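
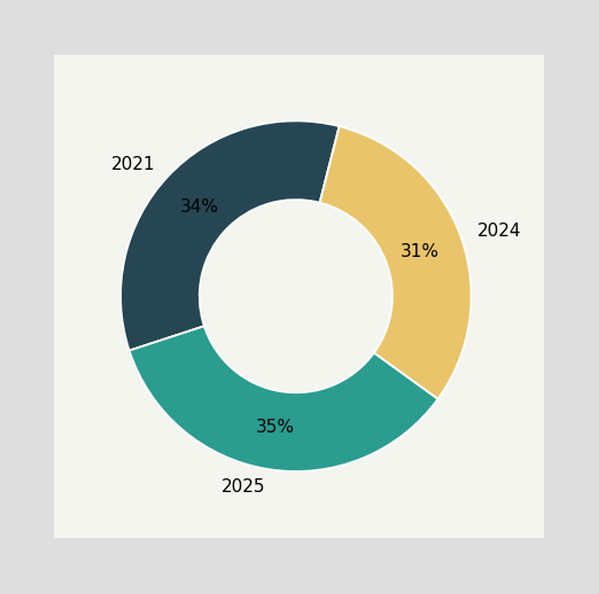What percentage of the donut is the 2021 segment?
34%

The 2021 segment takes up 34% of the ring.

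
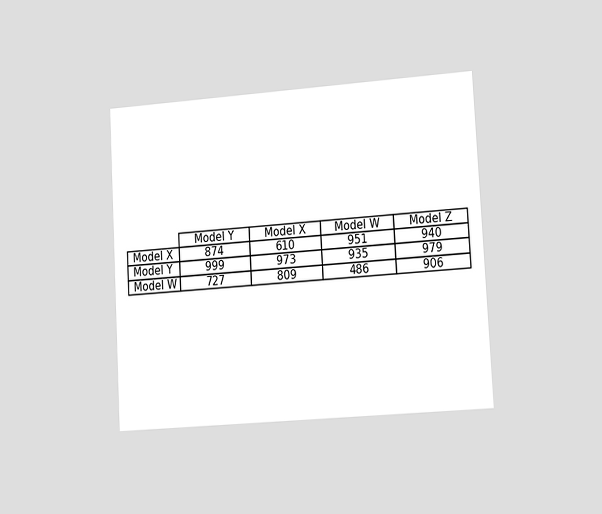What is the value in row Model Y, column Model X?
973

The chart is tilted about 3° counter-clockwise and viewed slightly from the right. The (Model Y, Model X) cell reads 973.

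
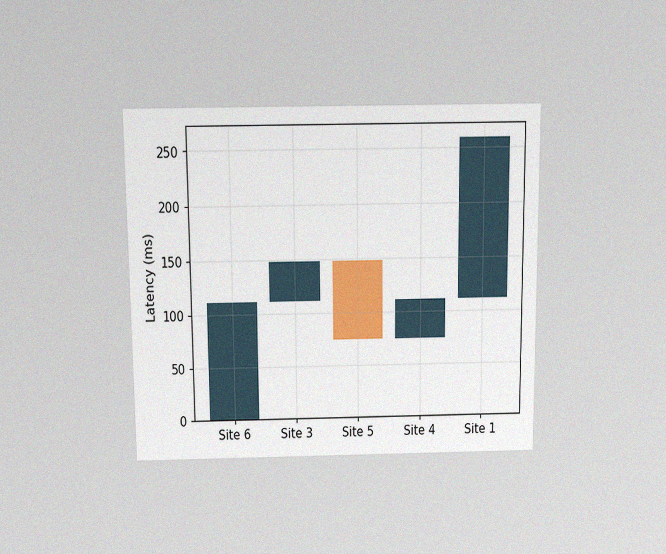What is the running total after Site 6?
The chart is viewed slightly from above, with some photo noise. After Site 6 the running total reaches 111ms.

111ms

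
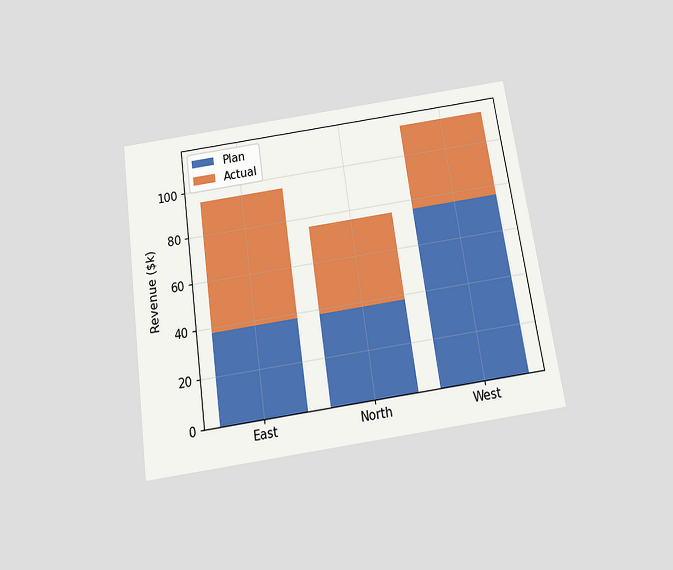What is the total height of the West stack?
The chart is tilted about 8° counter-clockwise and viewed slightly from below. The West stack's top reaches $114k on the y-axis.

$114k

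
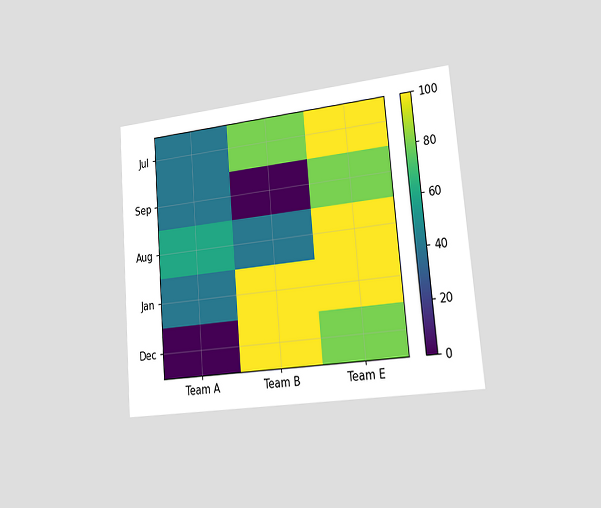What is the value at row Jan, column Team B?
100

The chart is tilted about 5° counter-clockwise and viewed slightly from the right. Matching cell (Jan, Team B) against the colorbar gives 100.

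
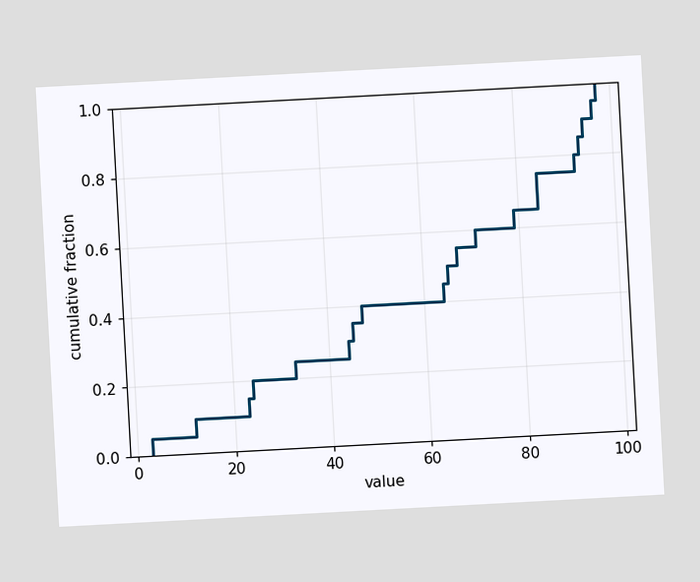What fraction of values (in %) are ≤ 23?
The chart is tilted about 3° counter-clockwise. At x=23 the ECDF step is at 15%.

15%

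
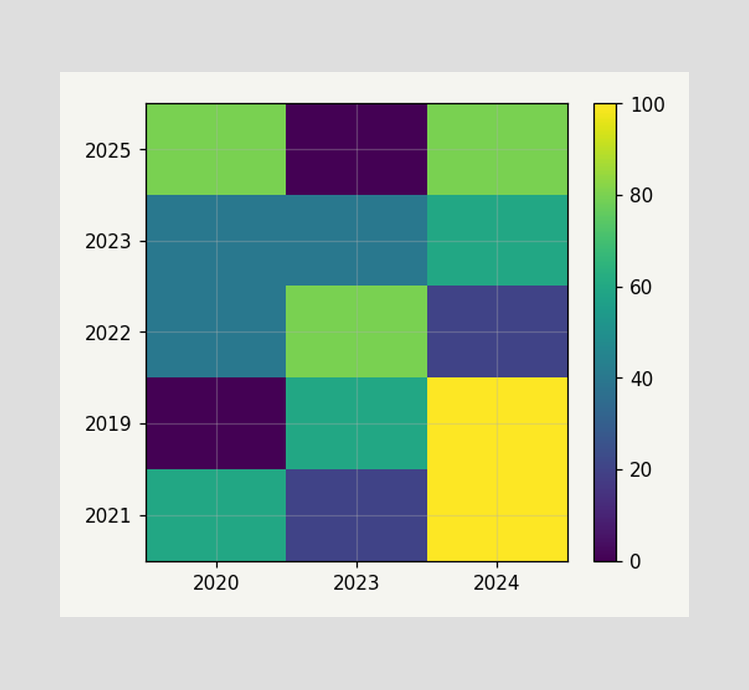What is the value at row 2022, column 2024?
20

Matching cell (2022, 2024) against the colorbar gives 20.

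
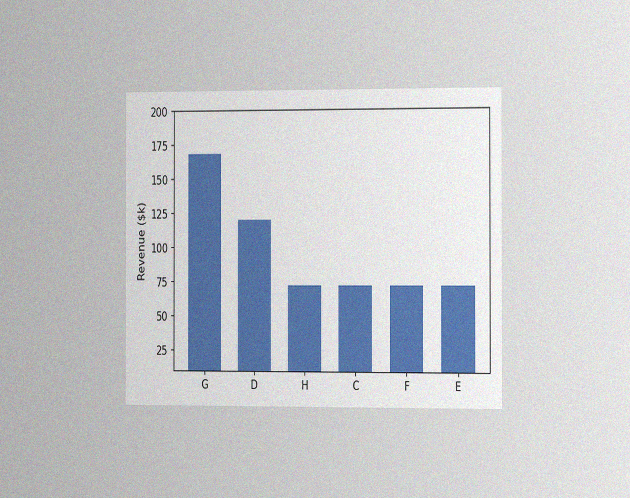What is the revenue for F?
The chart is viewed slightly from the right, with some photo noise. Reading along the chart's y-axis, the F bar reaches $72k.

$72k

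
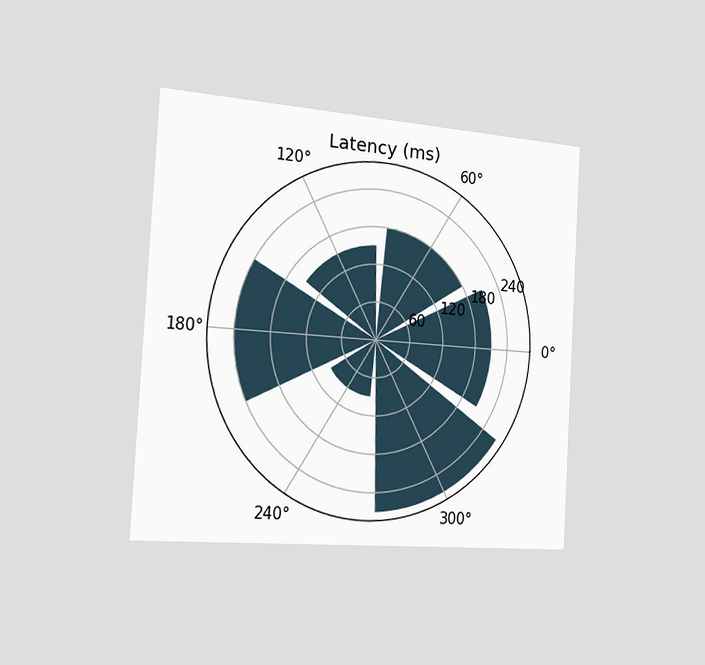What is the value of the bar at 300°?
The chart is tilted about 3° clockwise and viewed slightly from the left. The bar at 300° reaches 270ms on the radial axis.

270ms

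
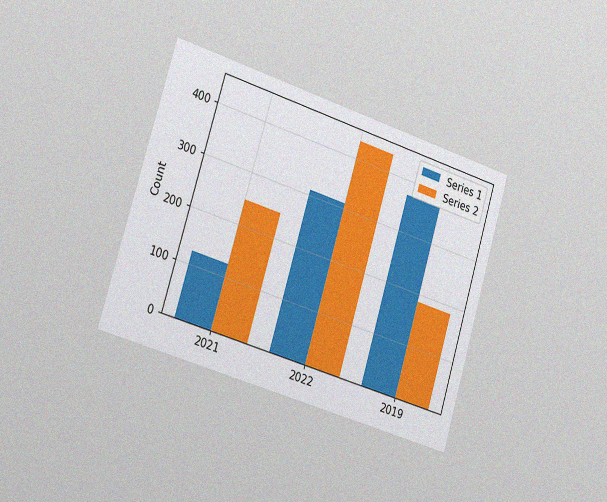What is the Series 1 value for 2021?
The chart is tilted about 17° clockwise and viewed slightly from the left, with some photo noise. The Series 1 bar at 2021 reaches 124 on the y-axis.

124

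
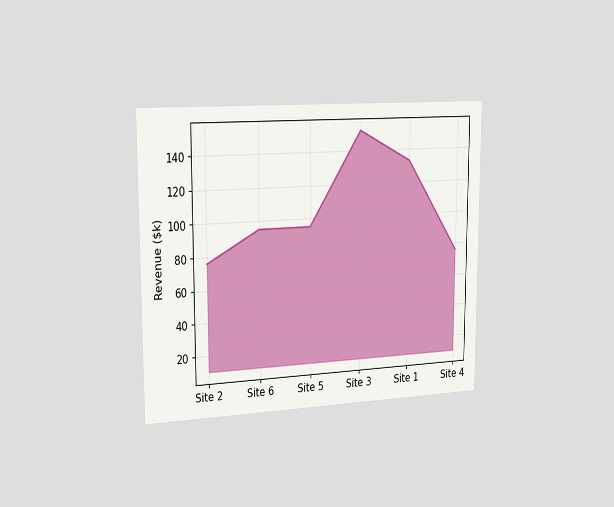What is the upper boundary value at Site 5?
$95k

The chart is viewed slightly from the left. At Site 5 the upper boundary is at $95k.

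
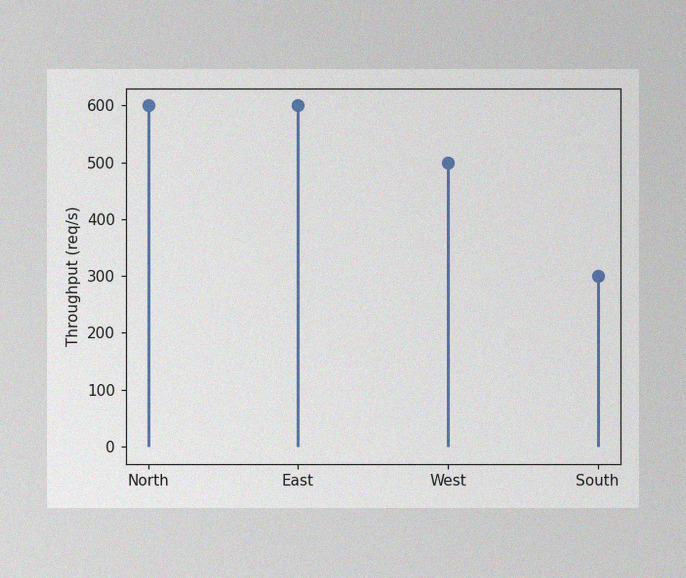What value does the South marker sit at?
The image has some photo noise and uneven lighting. The South marker sits at 300req/s.

300req/s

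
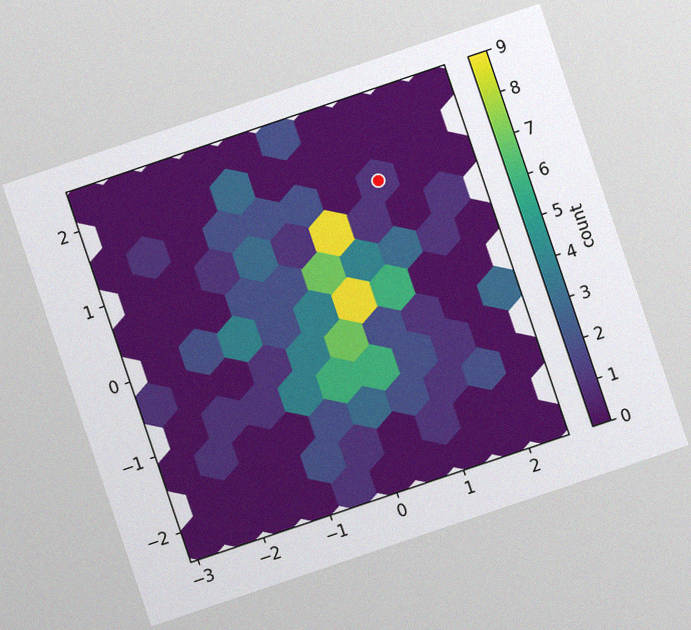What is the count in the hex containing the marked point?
The chart is tilted about 19° counter-clockwise, with some photo noise. The marked hex reads 1 on the colorbar.

1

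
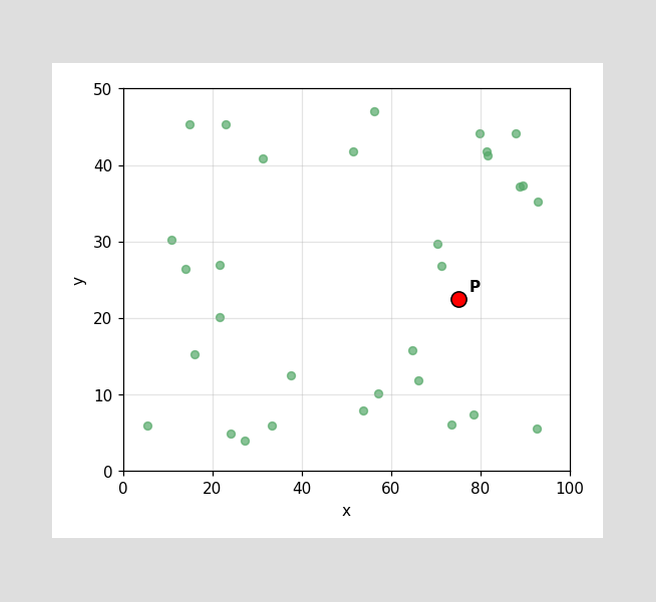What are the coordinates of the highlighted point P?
(75, 22.5)

Following the gridlines from P to each axis, P sits at (75, 22.5).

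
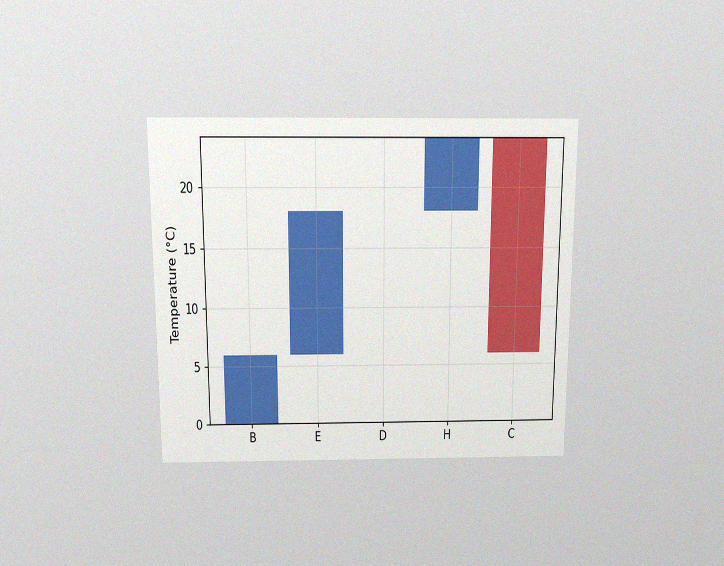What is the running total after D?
The chart is viewed slightly from above, with some photo noise. After D the running total reaches 18°C.

18°C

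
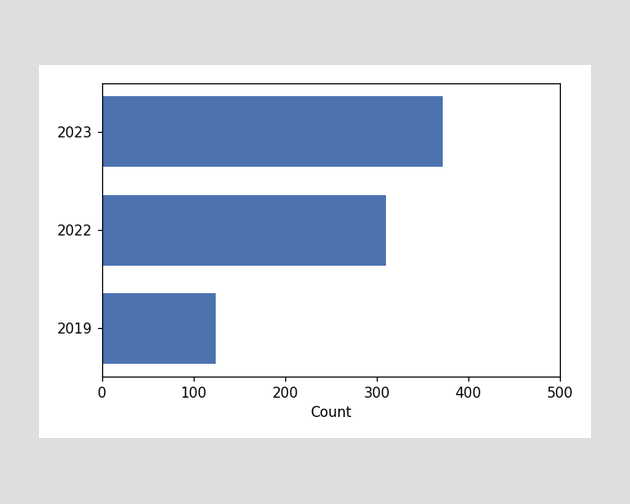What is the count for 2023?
372

Reading along the chart's x-axis, the 2023 bar reaches 372.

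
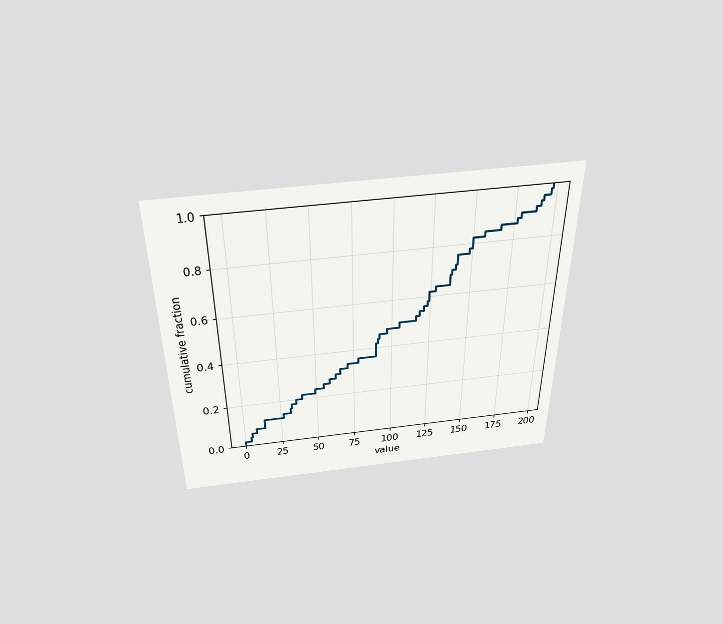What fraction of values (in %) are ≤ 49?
The chart is viewed slightly from above. At x=49 the ECDF step is at 24%.

24%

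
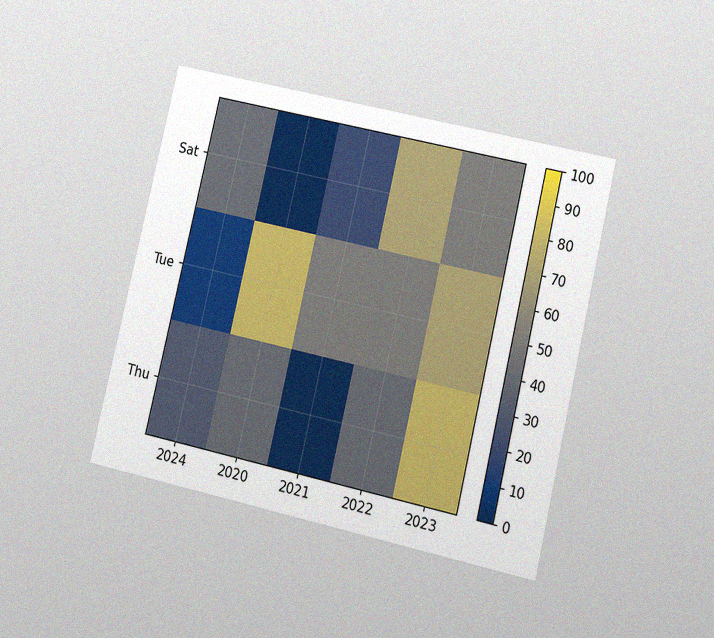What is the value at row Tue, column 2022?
50

The chart is tilted about 13° clockwise and viewed at a slight angle, with some photo noise. Matching cell (Tue, 2022) against the colorbar gives 50.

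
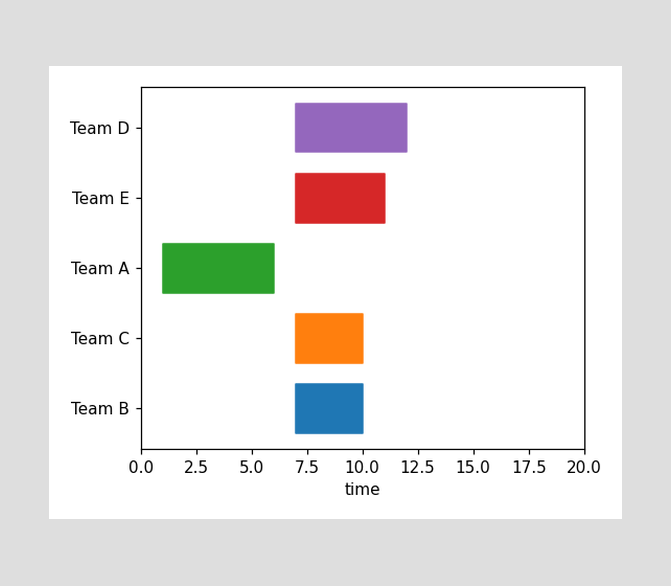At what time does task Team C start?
The Team C bar begins at t=7.

7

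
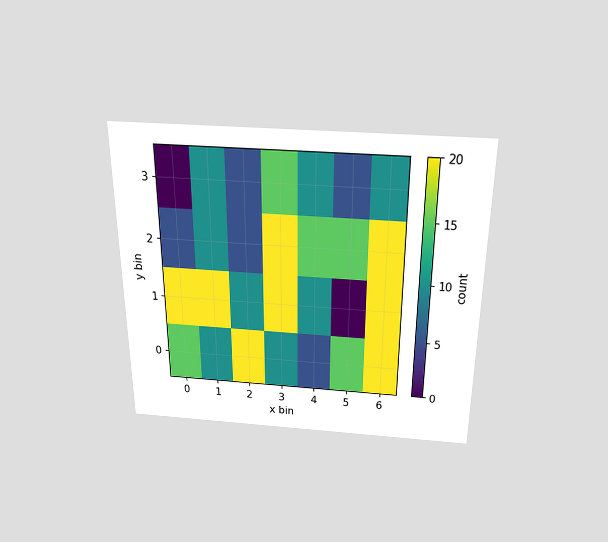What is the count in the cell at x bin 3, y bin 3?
The chart is viewed slightly from above. Matching the cell (3, 3) against the colorbar gives 15.

15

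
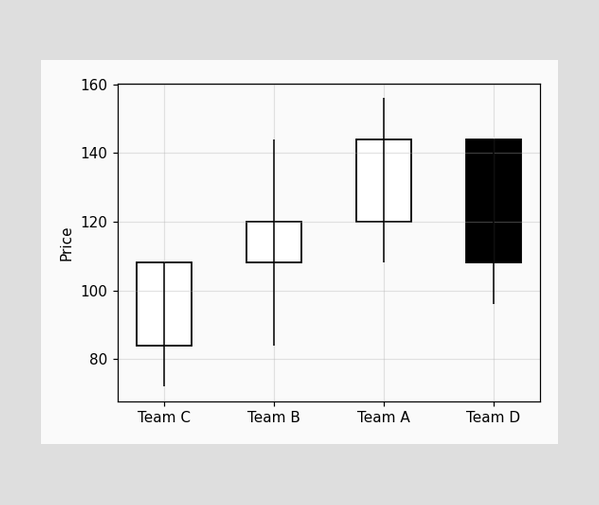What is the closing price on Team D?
108

The Team D candle closes at 108.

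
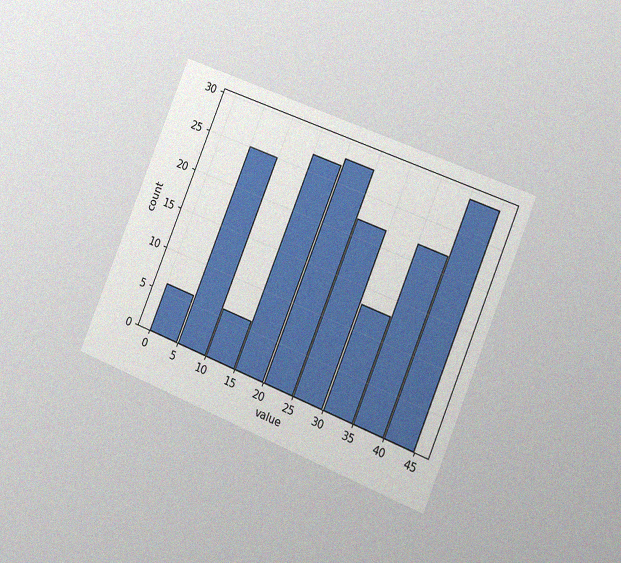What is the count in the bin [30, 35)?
The chart is tilted about 22° clockwise and viewed slightly from the right, with some photo noise. The [30, 35) bin has height 13.

13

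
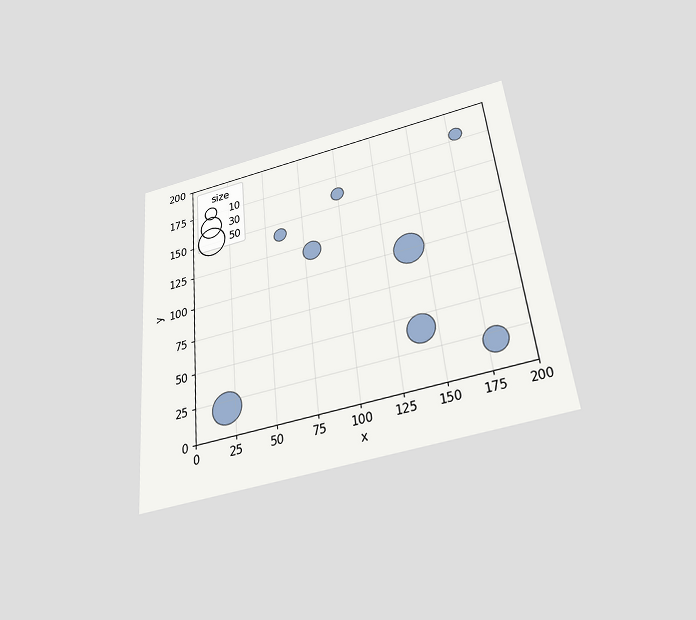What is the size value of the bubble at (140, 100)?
50

The chart is tilted about 6° counter-clockwise and viewed slightly from below. Matching the bubble at (140, 100) against the size legend gives 50.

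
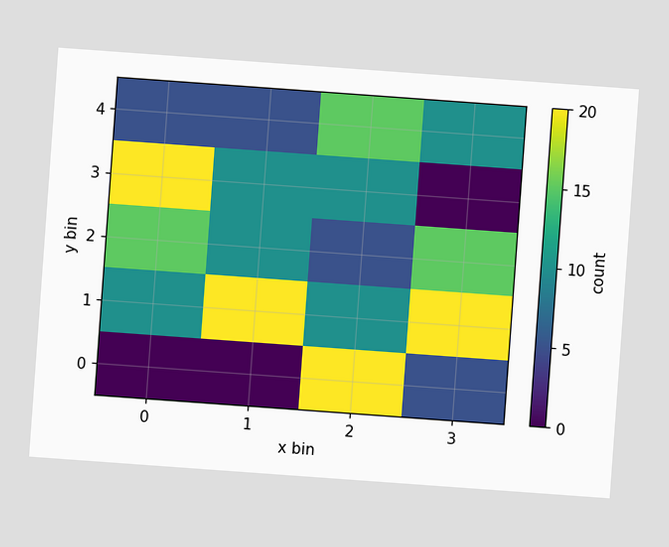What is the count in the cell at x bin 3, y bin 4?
10

The chart is tilted about 4° clockwise. Matching the cell (3, 4) against the colorbar gives 10.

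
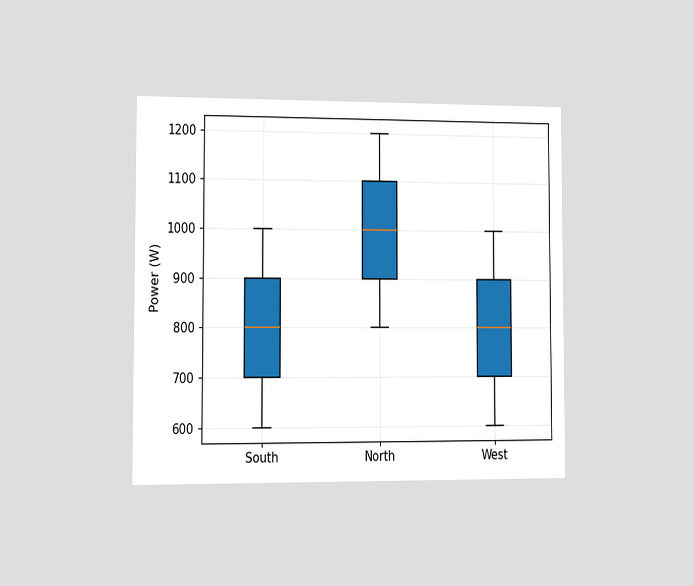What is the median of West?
800W

The chart is viewed at a slight angle. The median line in the West box sits at 800W.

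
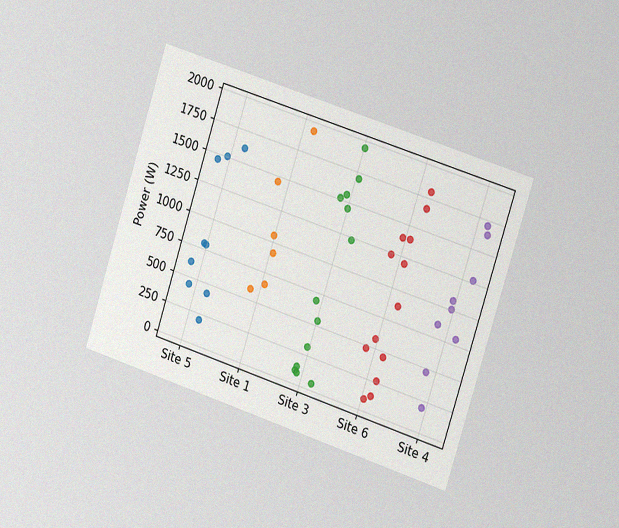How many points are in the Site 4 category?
9

The chart is tilted about 18° clockwise and viewed slightly from the right, with some photo noise. Counting the markers in the Site 4 column gives 9.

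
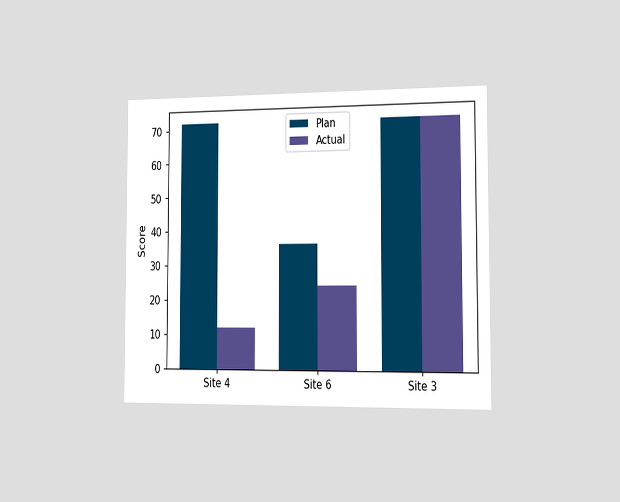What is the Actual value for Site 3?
72

The chart is viewed slightly from the right. The Actual bar at Site 3 reaches 72 on the y-axis.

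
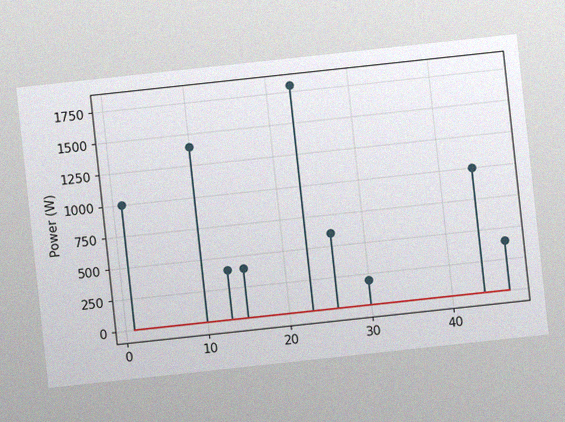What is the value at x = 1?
The chart is tilted about 6° counter-clockwise, with some photo noise. The stem at x=1 reaches 1000W.

1000W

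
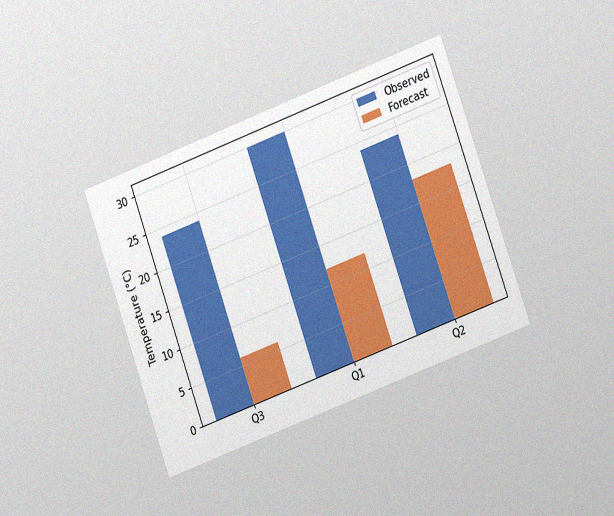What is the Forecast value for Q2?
The chart is tilted about 20° counter-clockwise and viewed at a slight angle, with some photo noise. The Forecast bar at Q2 reaches 18°C on the y-axis.

18°C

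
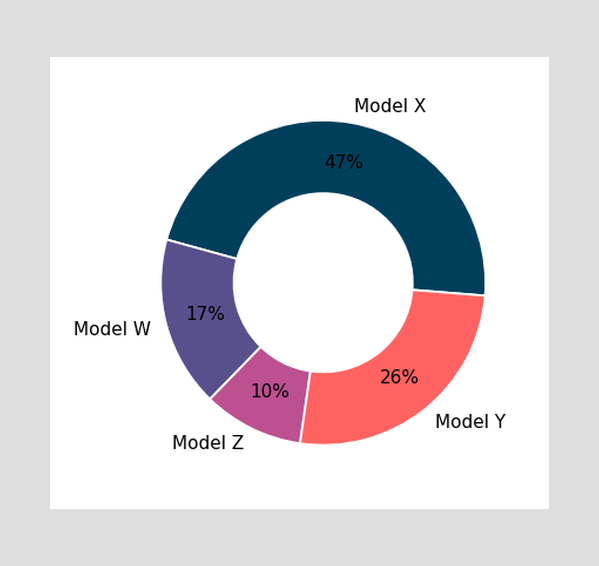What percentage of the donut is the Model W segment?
17%

The Model W segment takes up 17% of the ring.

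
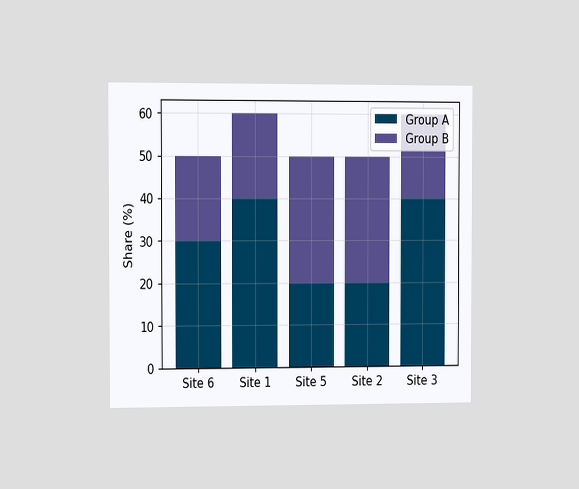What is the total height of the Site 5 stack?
The chart is viewed slightly from the left. The Site 5 stack's top reaches 50% on the y-axis.

50%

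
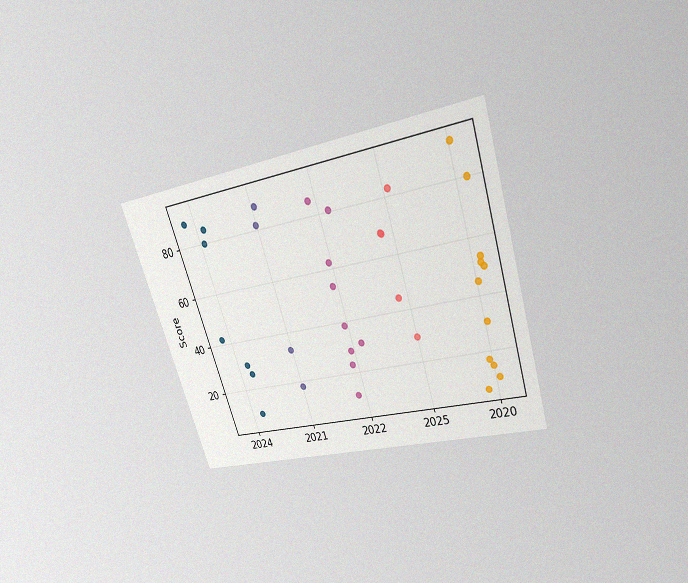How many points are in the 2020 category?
11

The chart is tilted about 18° counter-clockwise and viewed slightly from above, with some photo noise. Counting the markers in the 2020 column gives 11.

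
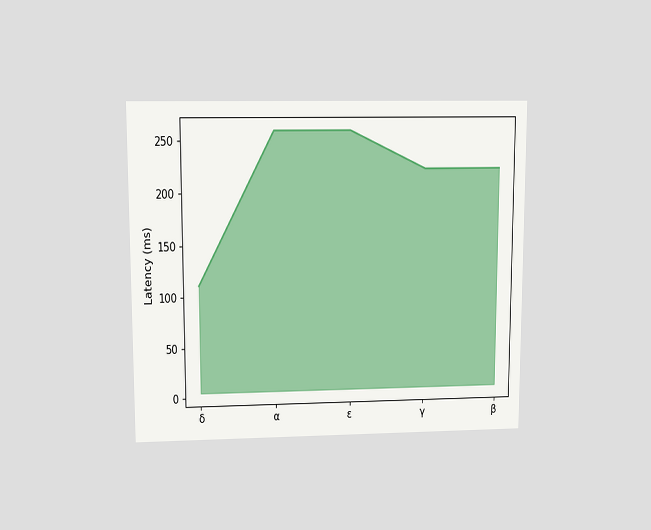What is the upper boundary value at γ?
The chart is viewed at a slight angle. At γ the upper boundary is at 222ms.

222ms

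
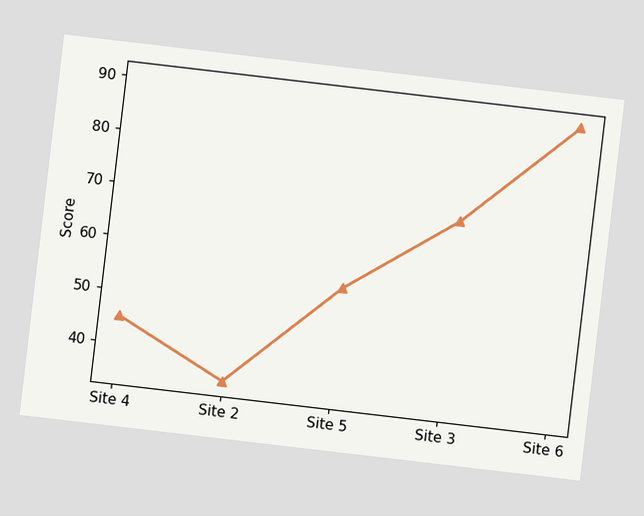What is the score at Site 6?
90

The chart is tilted about 7° clockwise. At Site 6, the line is at 90.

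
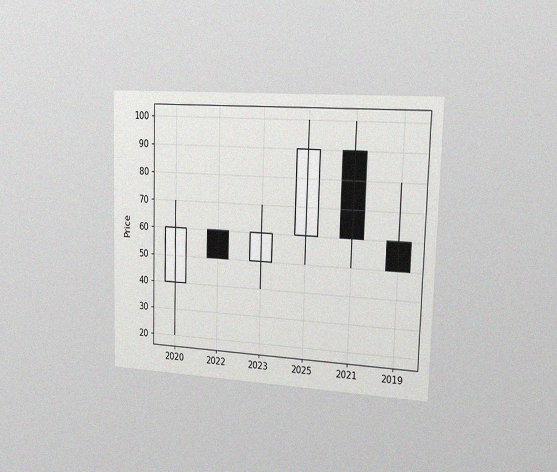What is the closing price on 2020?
The chart is viewed slightly from the right, with some photo noise. The 2020 candle closes at 60.

60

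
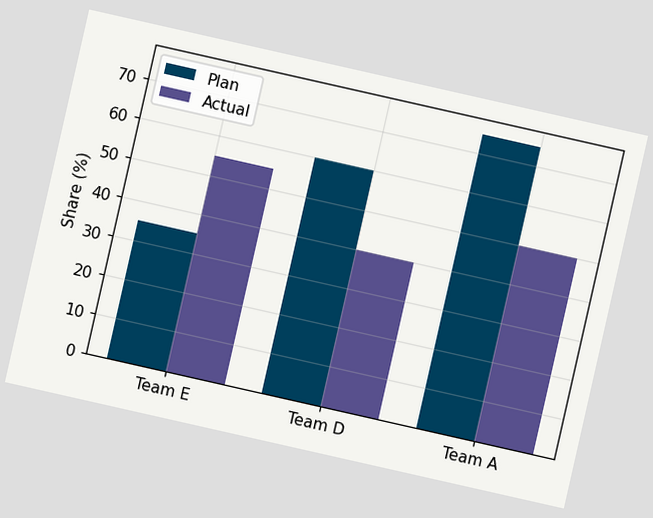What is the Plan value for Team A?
75%

The chart is tilted about 13° clockwise. The Plan bar at Team A reaches 75% on the y-axis.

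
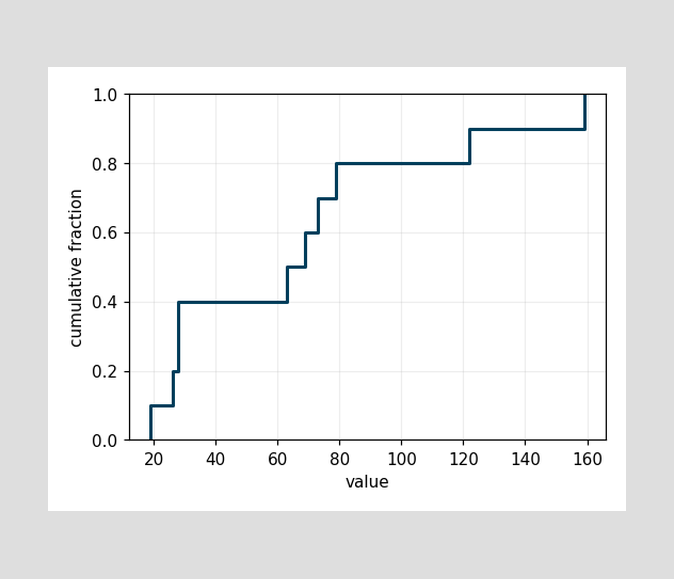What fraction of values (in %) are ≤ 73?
70%

At x=73 the ECDF step is at 70%.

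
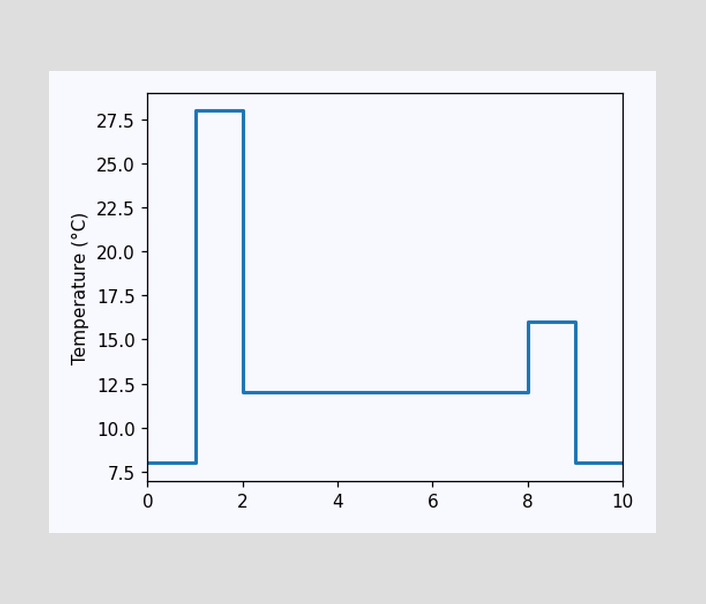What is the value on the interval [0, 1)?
On [0, 1) the step sits at 8°C.

8°C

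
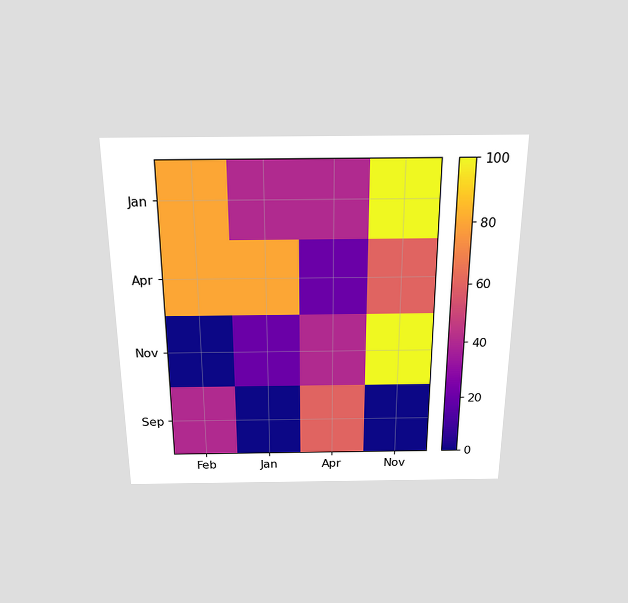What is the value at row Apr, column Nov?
60

The chart is viewed slightly from above. Matching cell (Apr, Nov) against the colorbar gives 60.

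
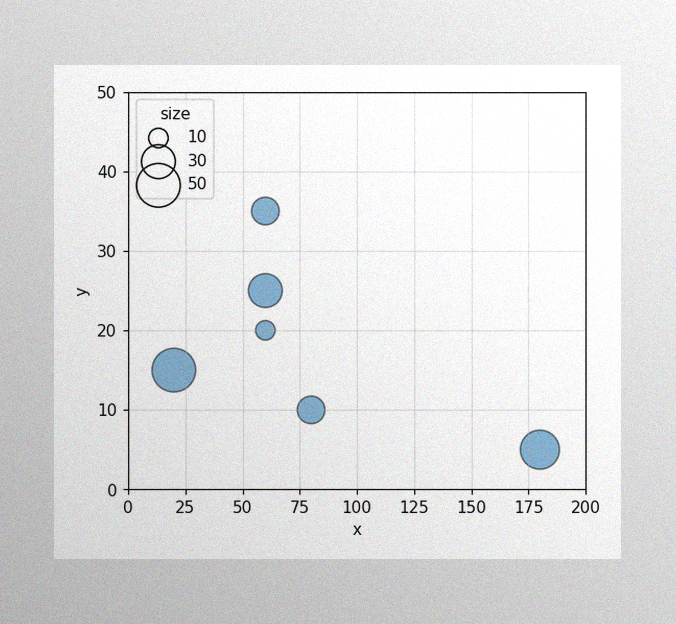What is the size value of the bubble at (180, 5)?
The image has some photo noise and uneven lighting. Matching the bubble at (180, 5) against the size legend gives 40.

40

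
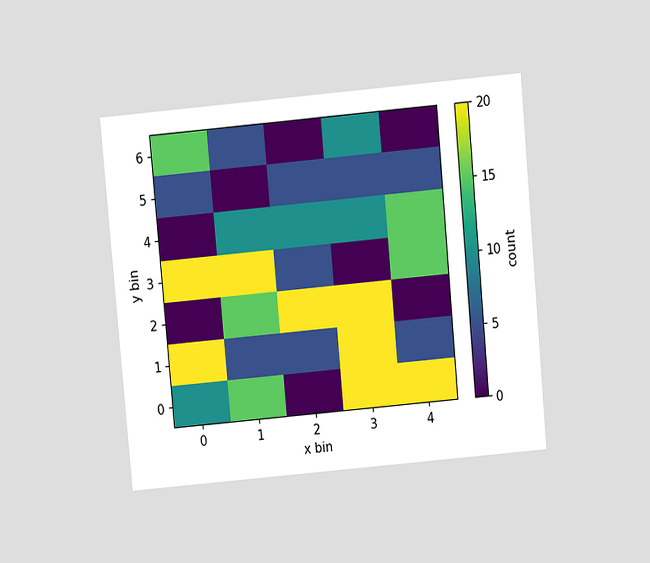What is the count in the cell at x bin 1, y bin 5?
The chart is tilted about 5° counter-clockwise and viewed at a slight angle. Matching the cell (1, 5) against the colorbar gives 0.

0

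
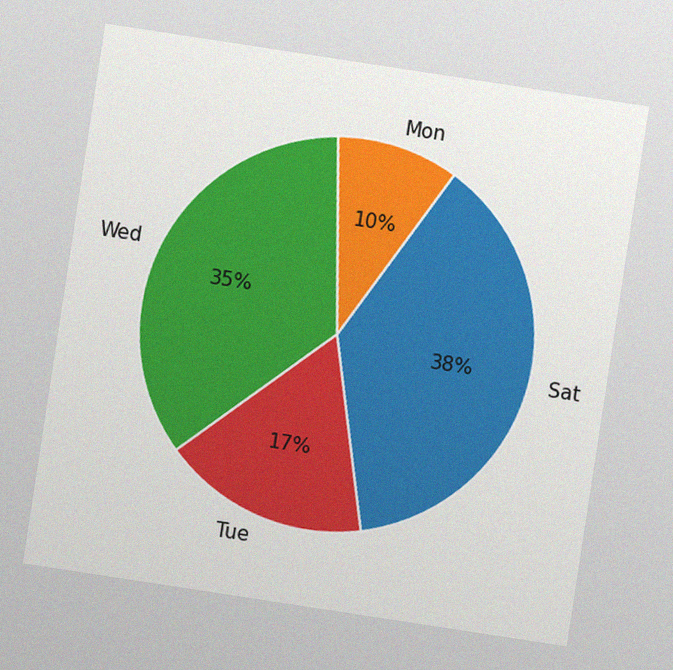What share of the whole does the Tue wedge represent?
17%

The chart is tilted about 9° clockwise, with some photo noise. The Tue slice takes up 17% of the pie.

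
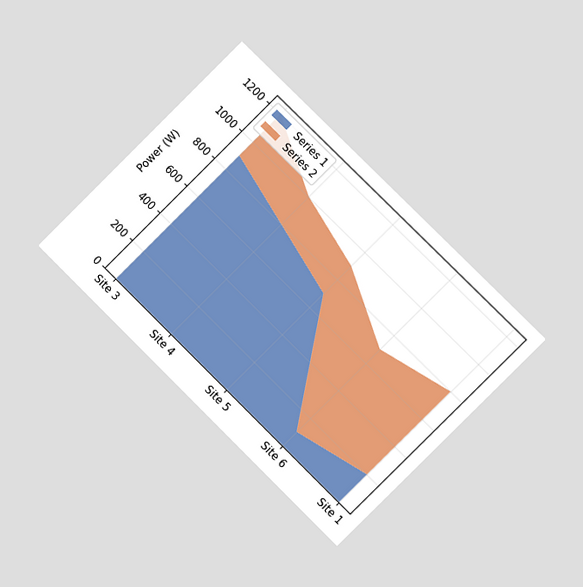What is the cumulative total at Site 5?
The chart is tilted about 45° clockwise and viewed at a slight angle. The stacked total at Site 5 reaches 900W.

900W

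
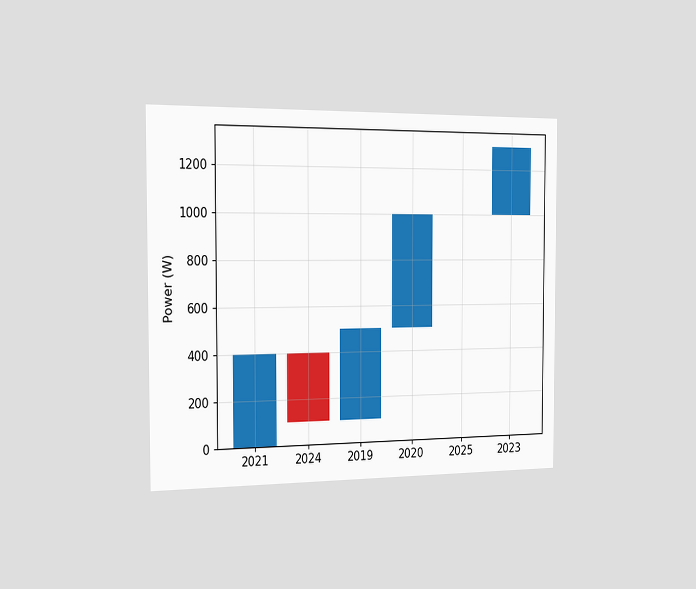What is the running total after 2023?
1300W

The chart is viewed slightly from the left. After 2023 the running total reaches 1300W.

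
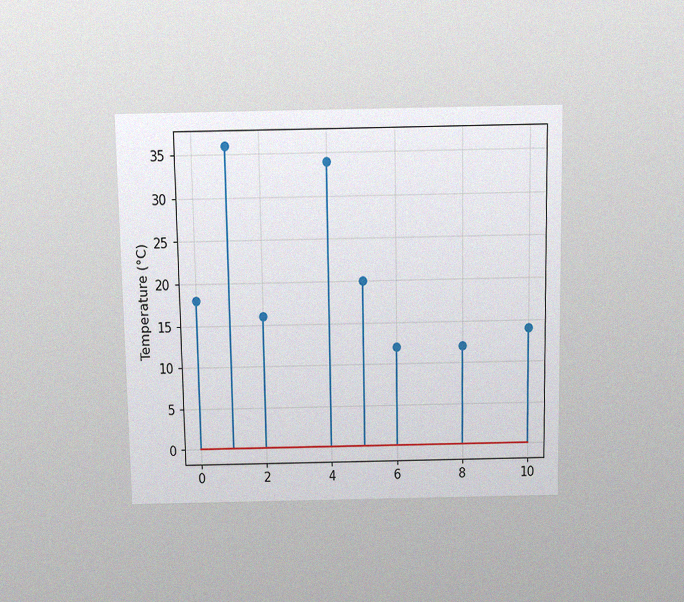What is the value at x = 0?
18°C

The chart is viewed slightly from above, with some photo noise. The stem at x=0 reaches 18°C.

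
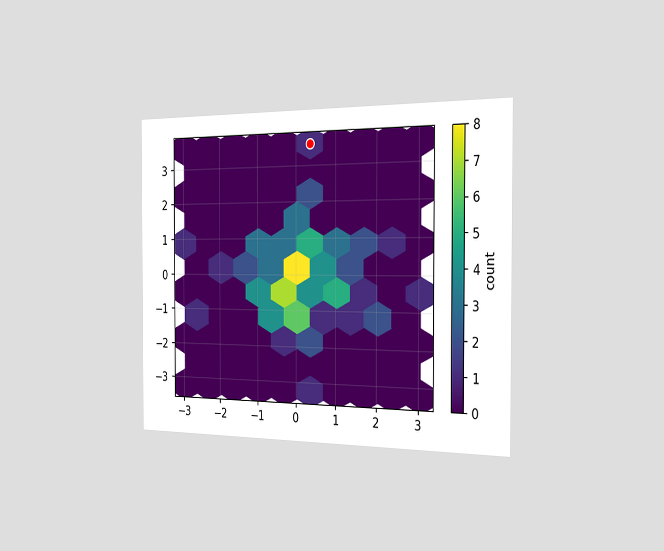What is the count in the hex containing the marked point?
The chart is viewed slightly from the right. The marked hex reads 1 on the colorbar.

1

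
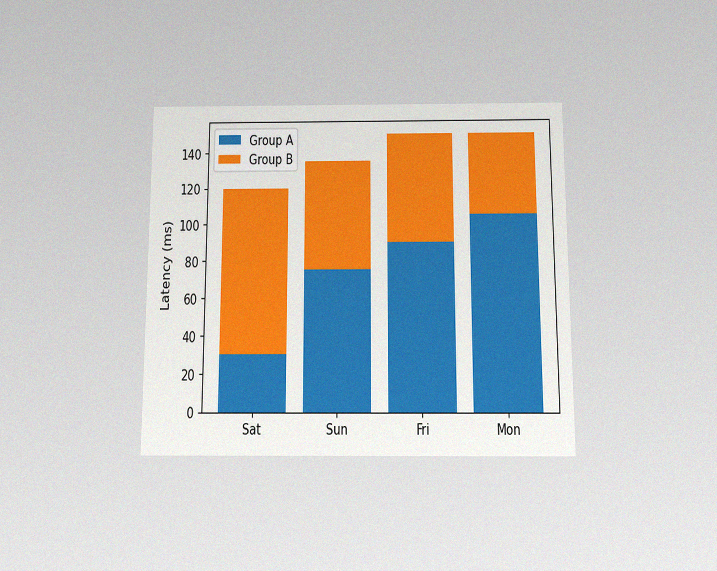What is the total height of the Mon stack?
The chart is viewed slightly from below, with some photo noise. The Mon stack's top reaches 150ms on the y-axis.

150ms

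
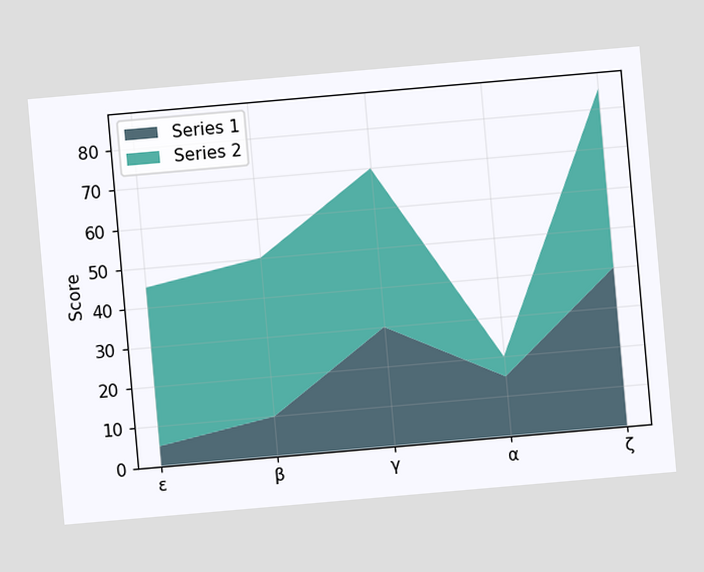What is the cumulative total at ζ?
85

The chart is tilted about 5° counter-clockwise. The stacked total at ζ reaches 85.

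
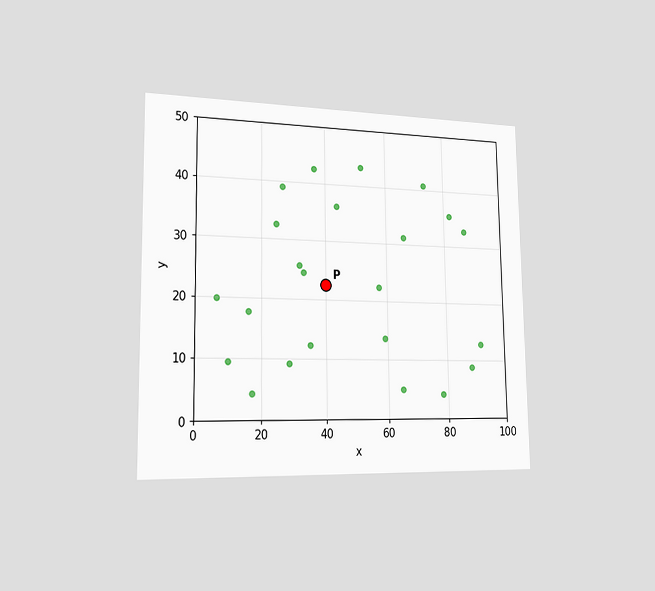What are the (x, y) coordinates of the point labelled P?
(40, 22.5)

The chart is viewed slightly from the left. Following the gridlines from P to each axis, P sits at (40, 22.5).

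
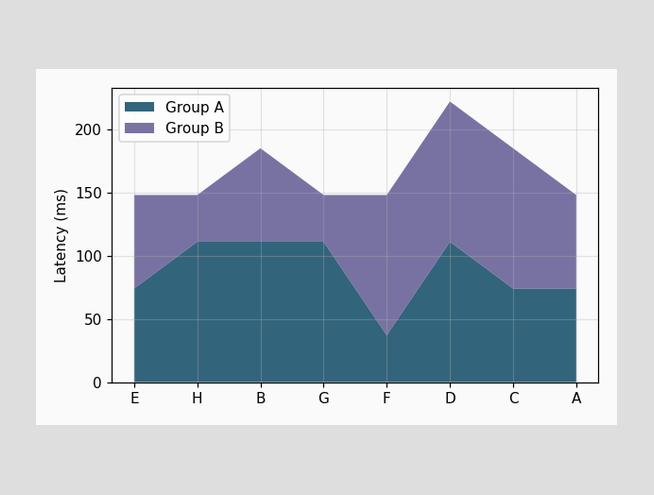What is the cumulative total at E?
The stacked total at E reaches 148ms.

148ms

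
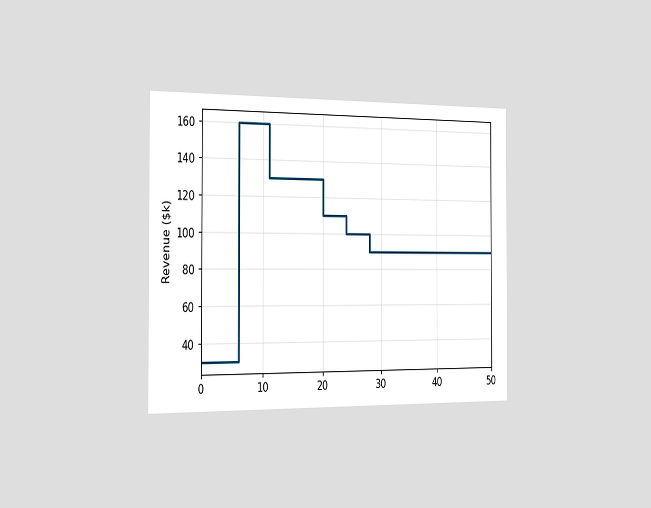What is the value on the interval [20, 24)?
$110k

The chart is viewed slightly from the left. On [20, 24) the step sits at $110k.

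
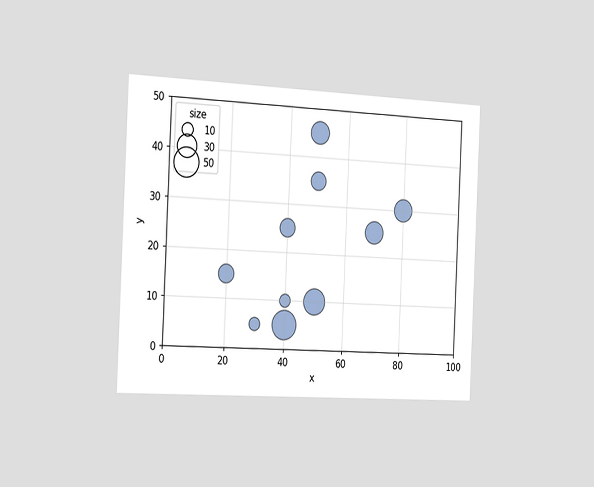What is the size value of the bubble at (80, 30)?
30

The chart is tilted about 3° clockwise and viewed slightly from the left. Matching the bubble at (80, 30) against the size legend gives 30.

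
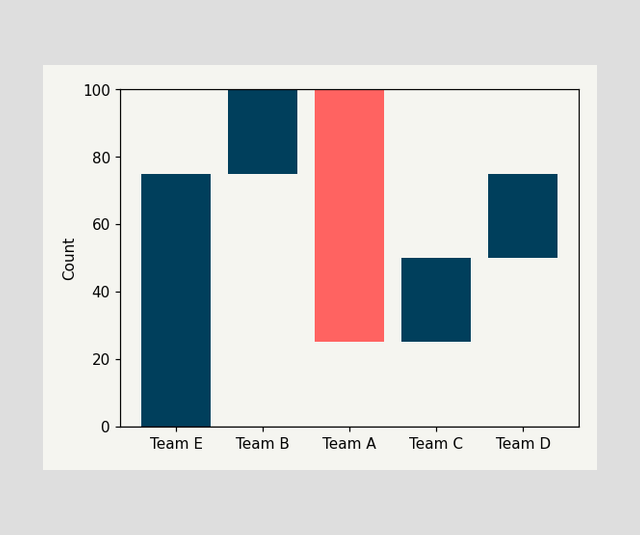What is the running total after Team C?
After Team C the running total reaches 50.

50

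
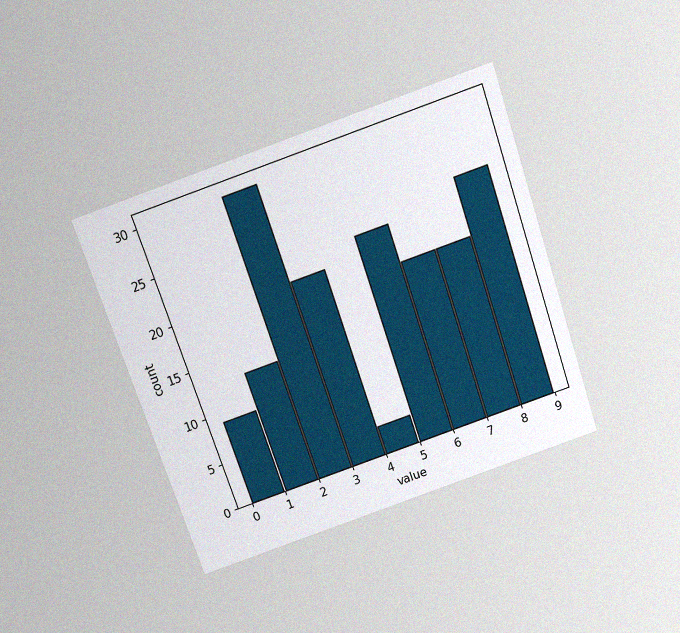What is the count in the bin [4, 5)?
3

The chart is tilted about 19° counter-clockwise and viewed slightly from above, with some photo noise. The [4, 5) bin has height 3.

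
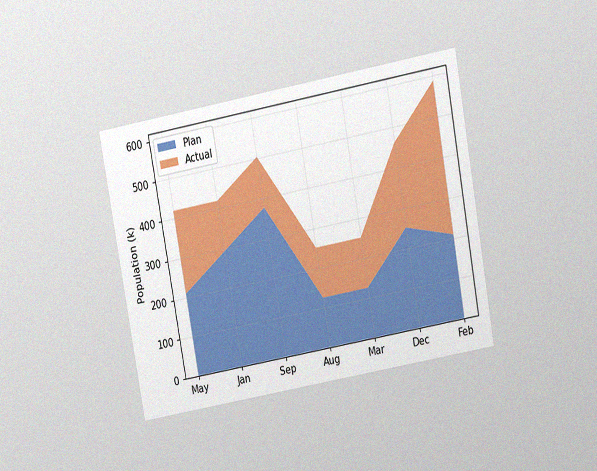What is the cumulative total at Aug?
252k

The chart is tilted about 10° counter-clockwise and viewed slightly from above, with some photo noise. The stacked total at Aug reaches 252k.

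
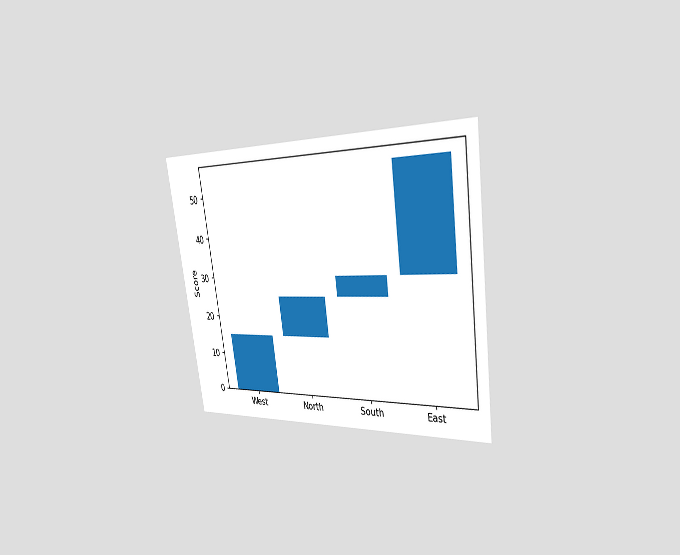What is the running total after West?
The chart is tilted about 8° counter-clockwise and viewed slightly from the right. After West the running total reaches 15.

15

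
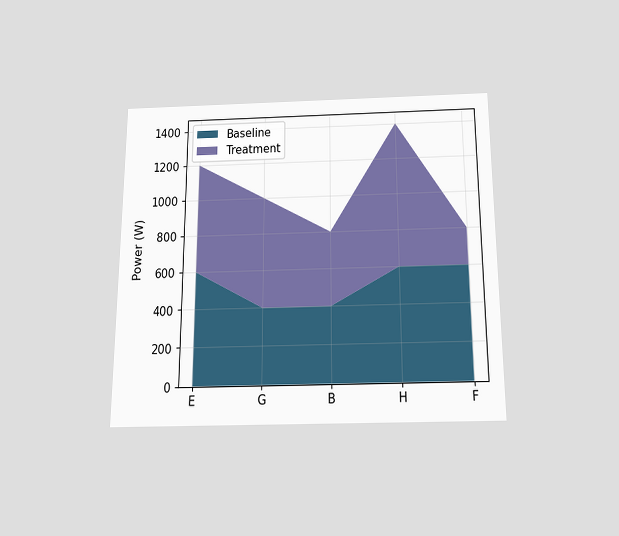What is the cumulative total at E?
The chart is viewed slightly from below. The stacked total at E reaches 1200W.

1200W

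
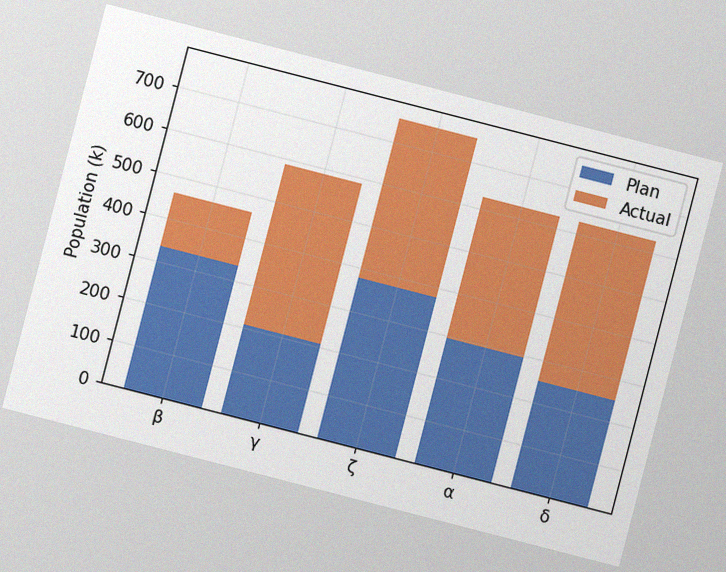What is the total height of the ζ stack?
756k

The chart is tilted about 14° clockwise, with some photo noise. The ζ stack's top reaches 756k on the y-axis.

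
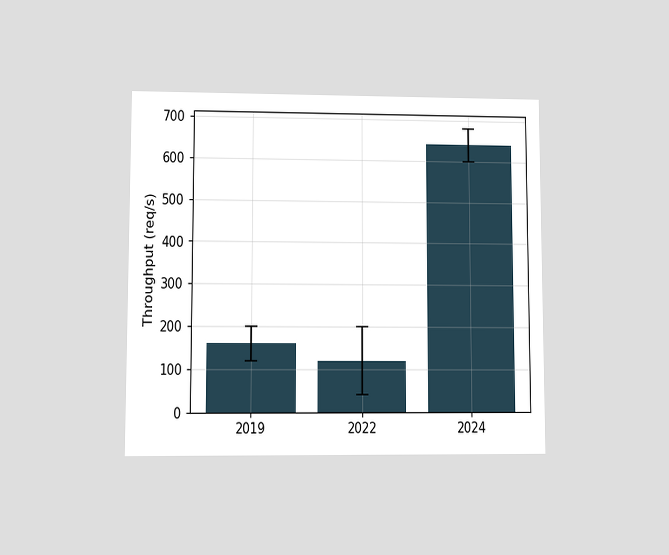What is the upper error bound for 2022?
The chart is viewed at a slight angle. The 2022 bar's upper whisker reaches 200req/s.

200req/s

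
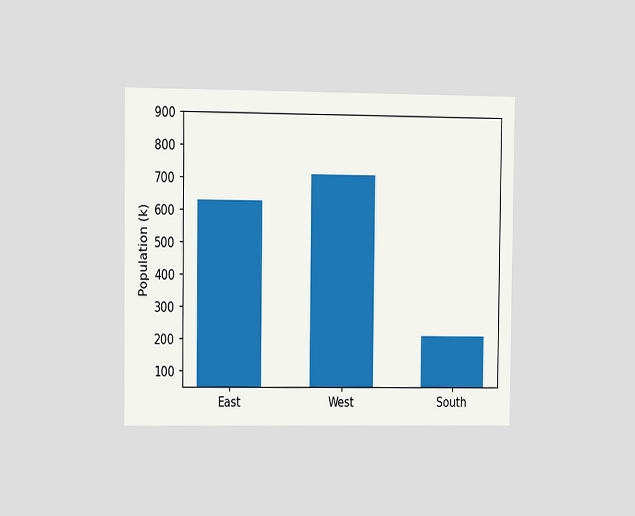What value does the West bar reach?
The chart is viewed at a slight angle. Reading along the chart's y-axis, the West bar reaches 714k.

714k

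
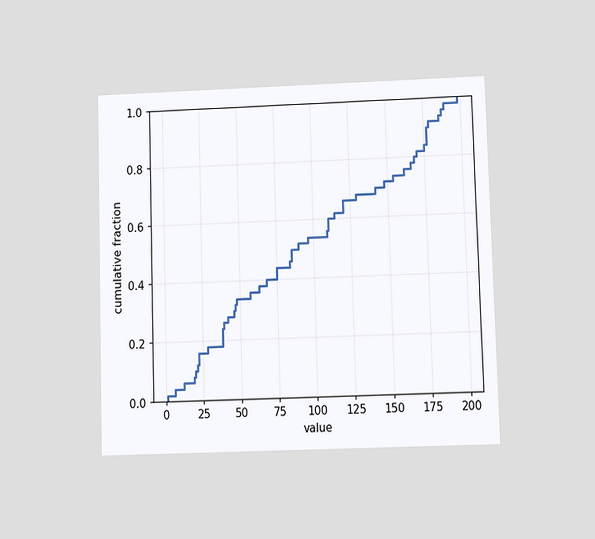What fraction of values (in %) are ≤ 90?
52%

The chart is viewed at a slight angle. At x=90 the ECDF step is at 52%.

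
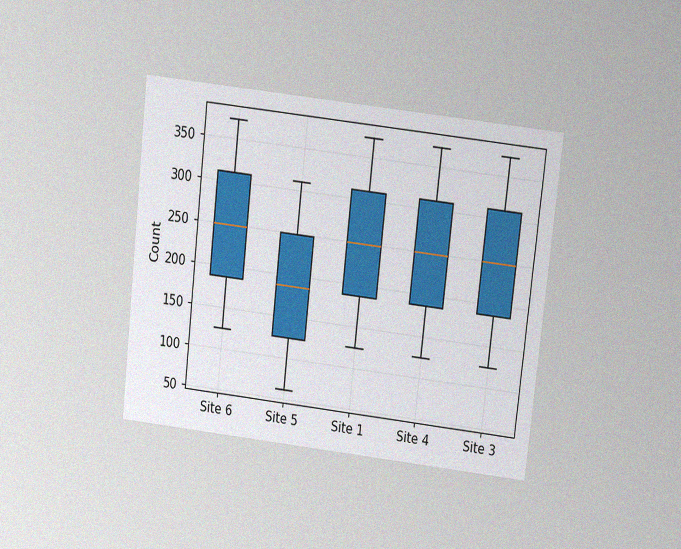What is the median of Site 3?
248

The chart is tilted about 6° clockwise and viewed slightly from above, with some photo noise. The median line in the Site 3 box sits at 248.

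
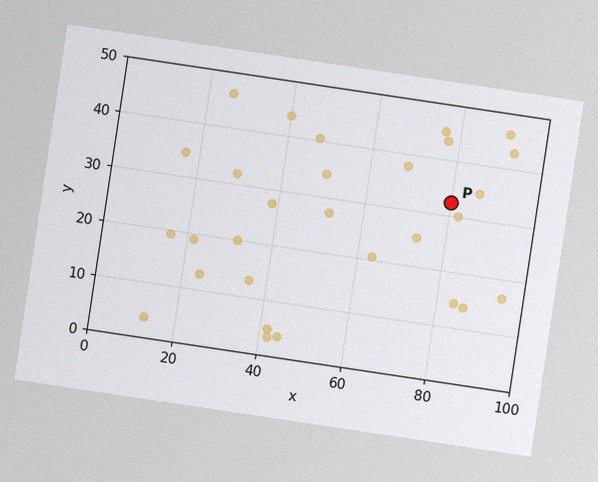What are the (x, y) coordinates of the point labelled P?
(80, 32.5)

The chart is tilted about 9° clockwise, with some photo noise. Following the gridlines from P to each axis, P sits at (80, 32.5).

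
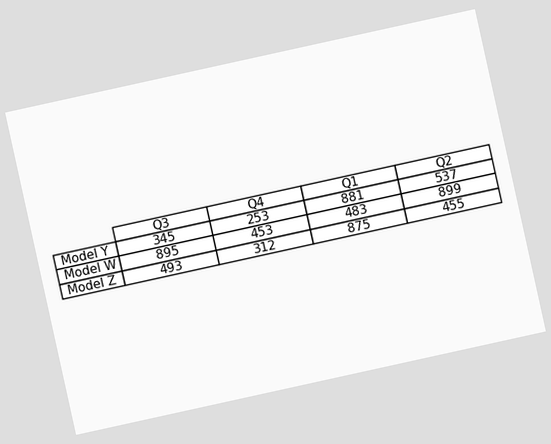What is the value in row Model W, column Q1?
483

The chart is tilted about 12° counter-clockwise. The (Model W, Q1) cell reads 483.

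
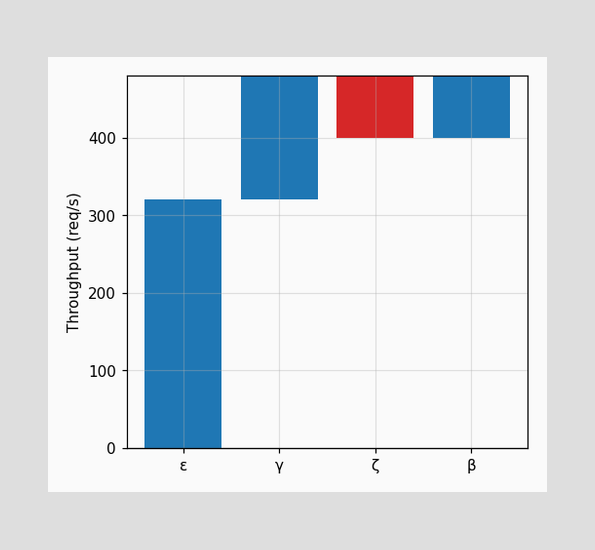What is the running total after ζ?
After ζ the running total reaches 400req/s.

400req/s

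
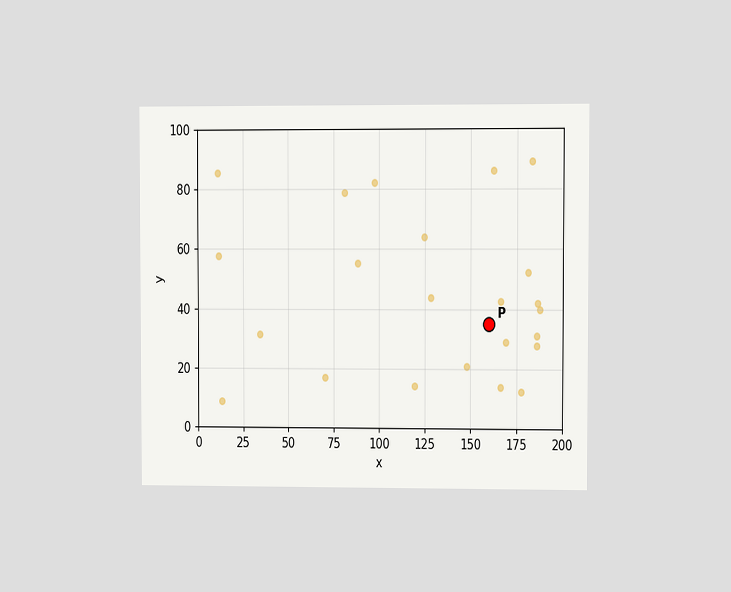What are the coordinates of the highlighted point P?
(160, 35)

The chart is viewed at a slight angle. Following the gridlines from P to each axis, P sits at (160, 35).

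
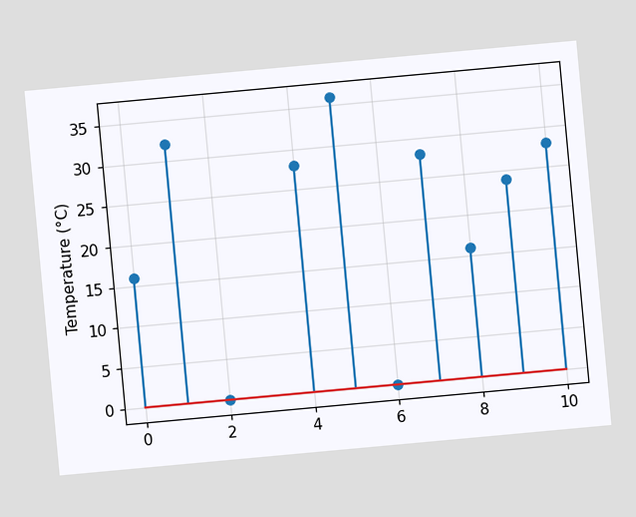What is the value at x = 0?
The chart is tilted about 5° counter-clockwise. The stem at x=0 reaches 16°C.

16°C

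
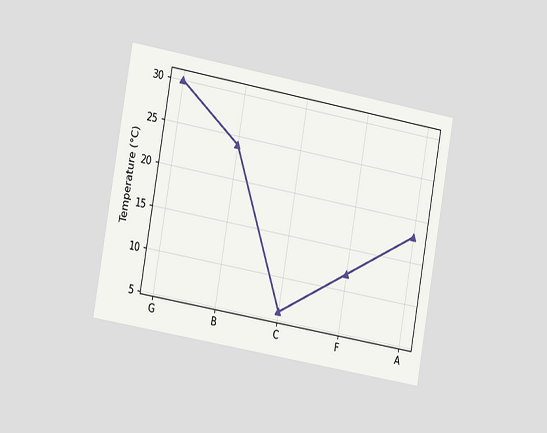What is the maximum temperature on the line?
30°C

The chart is tilted about 10° clockwise and viewed slightly from the left. The highest point is at G, and reading across to the y-axis gives 30°C.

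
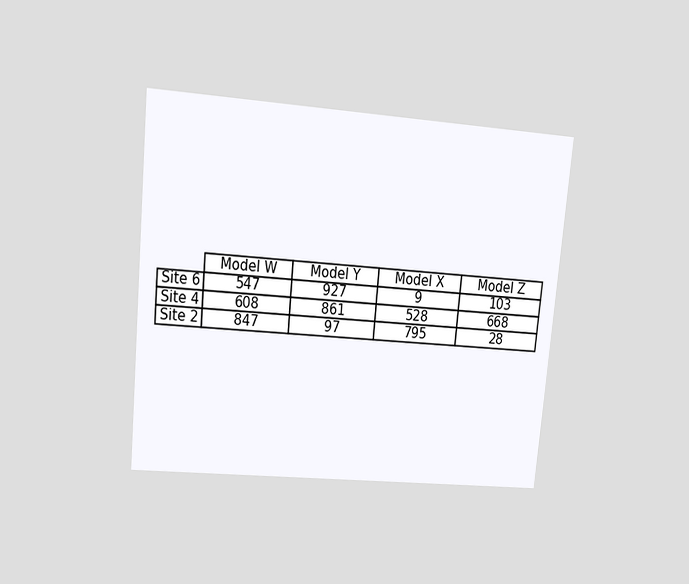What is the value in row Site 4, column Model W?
The chart is tilted about 5° clockwise and viewed at a slight angle. The (Site 4, Model W) cell reads 608.

608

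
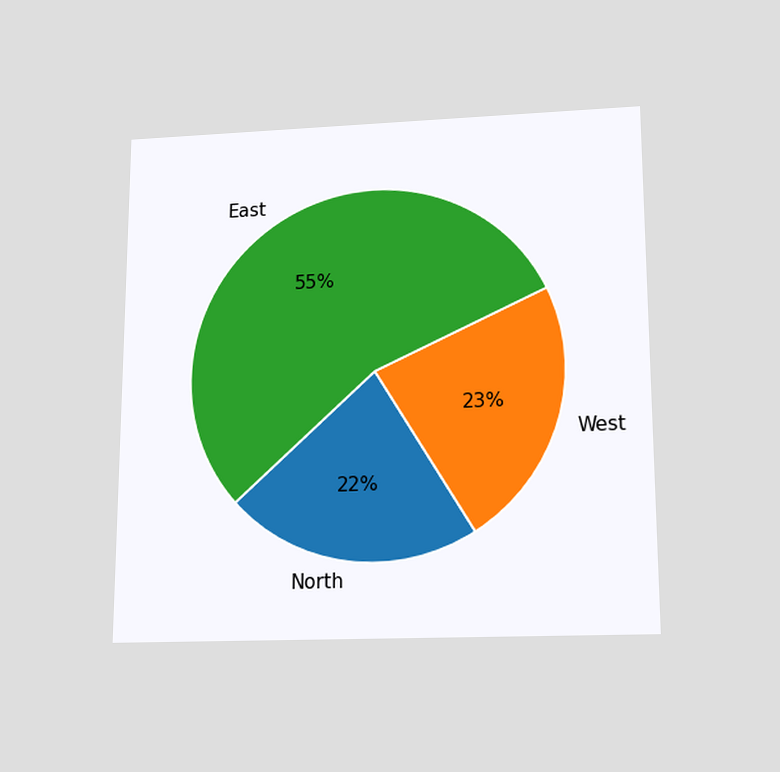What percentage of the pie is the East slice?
The chart is viewed slightly from below. The East slice takes up 55% of the pie.

55%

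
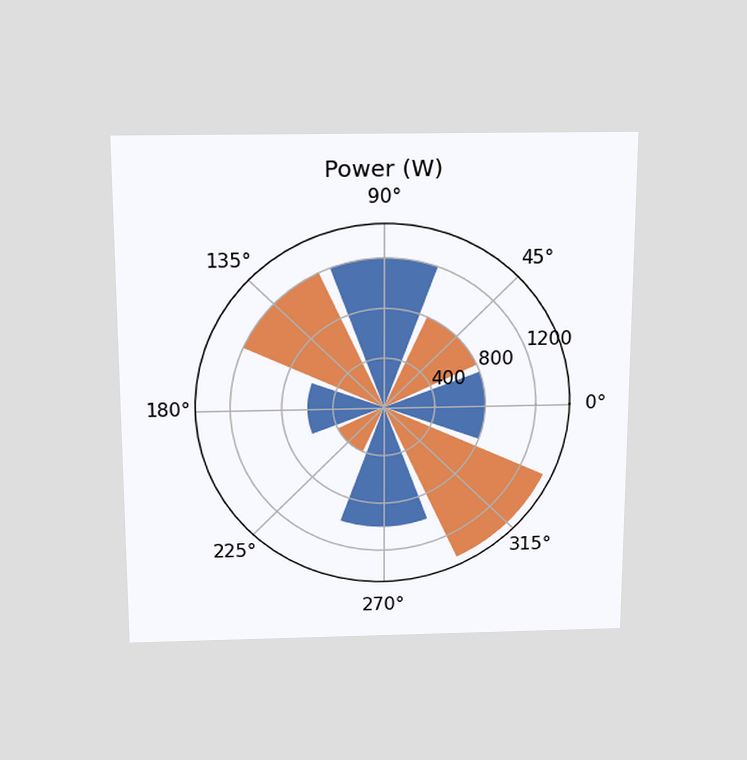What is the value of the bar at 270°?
1000W

The chart is viewed slightly from above. The bar at 270° reaches 1000W on the radial axis.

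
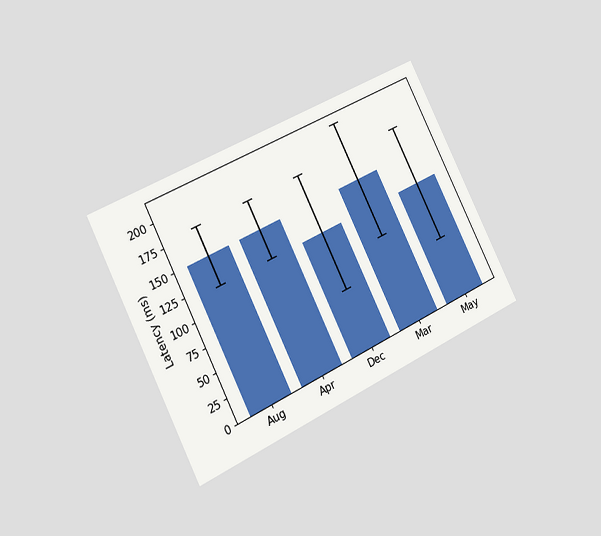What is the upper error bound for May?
180ms

The chart is tilted about 26° counter-clockwise and viewed slightly from the left. The May bar's upper whisker reaches 180ms.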